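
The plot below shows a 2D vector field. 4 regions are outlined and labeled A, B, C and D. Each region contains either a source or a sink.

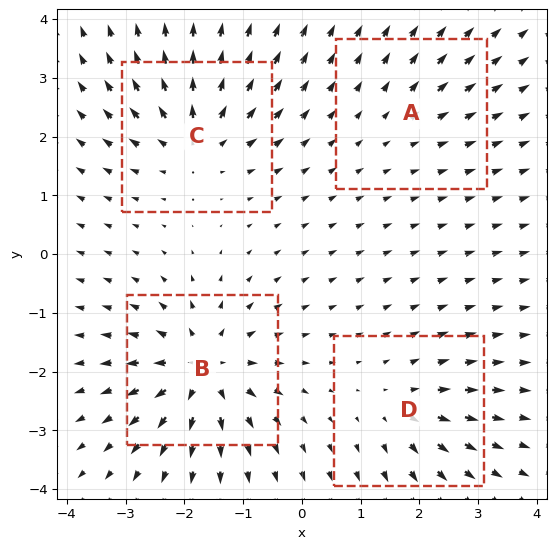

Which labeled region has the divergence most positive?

B

Divergence at each region's feature centre — A: about +2, B: about +8, C: about +6, D: about +4. Region B is most positive.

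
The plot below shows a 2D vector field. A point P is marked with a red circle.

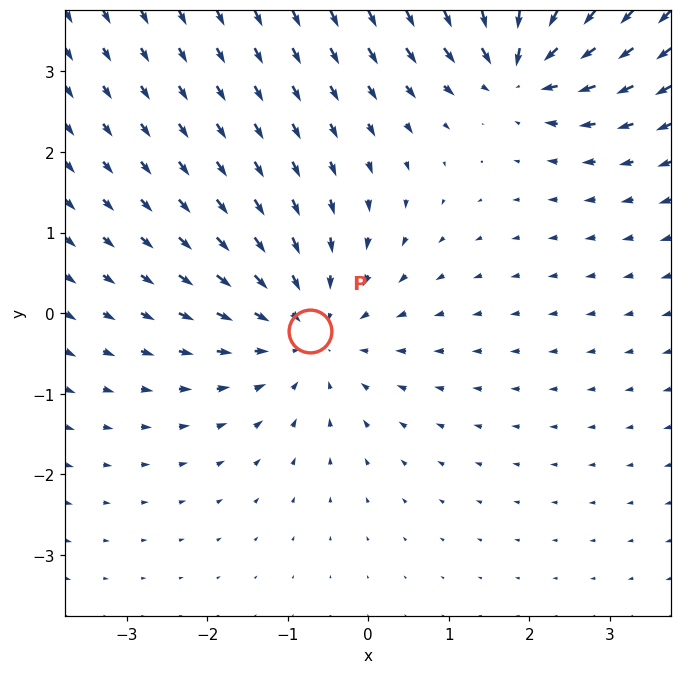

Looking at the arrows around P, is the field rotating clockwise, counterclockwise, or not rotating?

Near P at (-0.7, -0.2) the arrows show no circulation. The curl there is ≈0.

not rotating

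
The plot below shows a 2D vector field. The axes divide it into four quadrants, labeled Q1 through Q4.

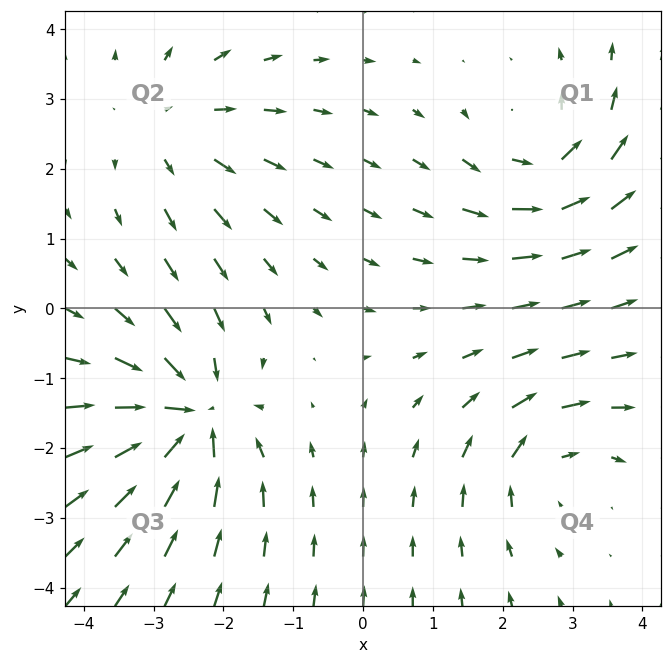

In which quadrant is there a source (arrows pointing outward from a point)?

The source sits at approximately (-2.8, 2.6), which lies in quadrant Q2. The divergence there is about +3, positive as expected for a source.

Q2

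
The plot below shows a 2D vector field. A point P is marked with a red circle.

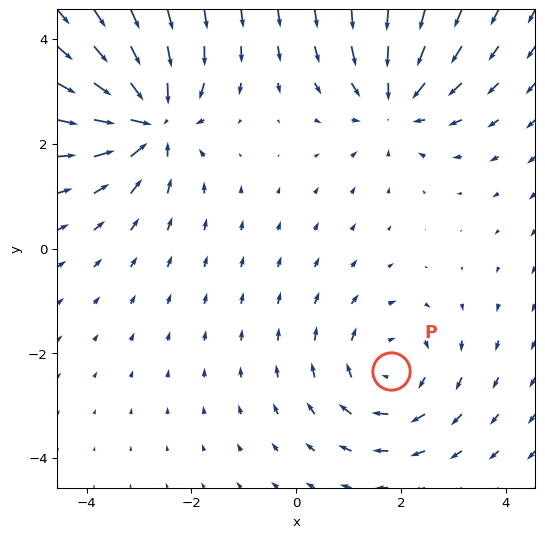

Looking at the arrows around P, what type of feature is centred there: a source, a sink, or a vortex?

vortex

At P (1.8, -2.3) the arrows circulate clockwise. Divergence ≈0, curl about -3 — near-zero divergence with nonzero curl is a vortex.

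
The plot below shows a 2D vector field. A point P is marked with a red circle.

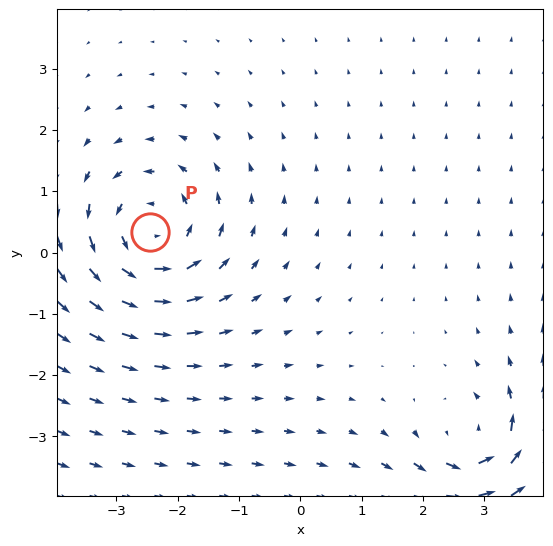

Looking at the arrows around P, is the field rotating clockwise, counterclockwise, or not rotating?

Near P at (-2.5, 0.3) the arrows circulate counterclockwise. The curl (z-component) there is about +5; positive curl means counterclockwise rotation.

counterclockwise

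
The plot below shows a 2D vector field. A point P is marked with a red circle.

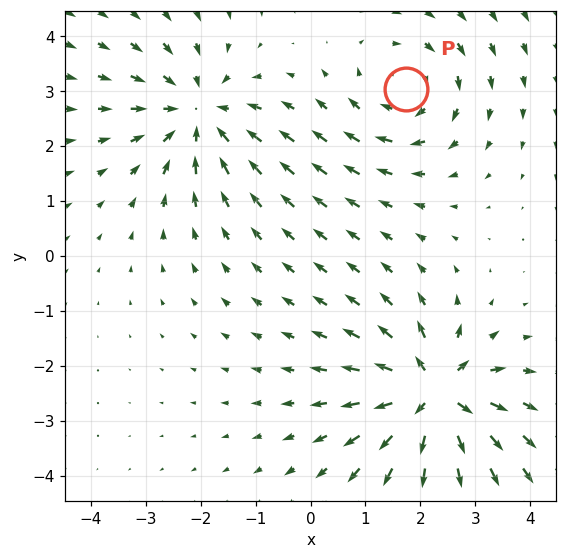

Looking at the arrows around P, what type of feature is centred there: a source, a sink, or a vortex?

vortex

At P (1.7, 3.0) the arrows circulate clockwise. Divergence ≈0, curl about -3 — near-zero divergence with nonzero curl is a vortex.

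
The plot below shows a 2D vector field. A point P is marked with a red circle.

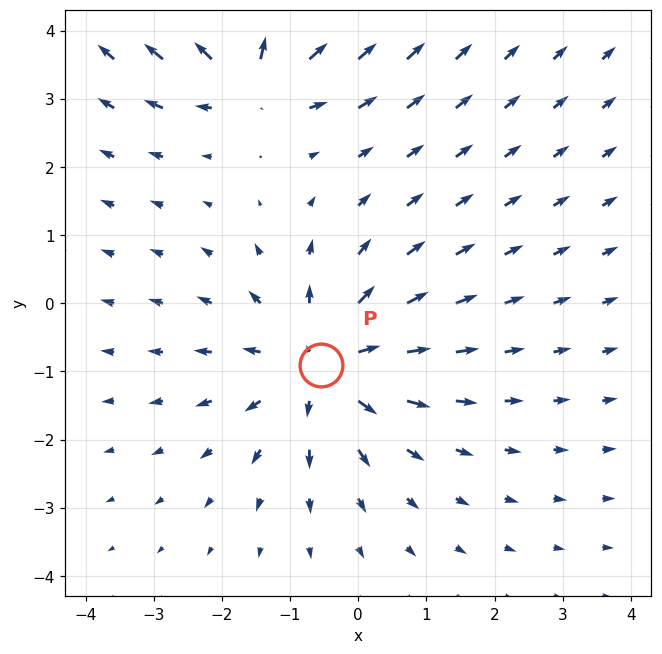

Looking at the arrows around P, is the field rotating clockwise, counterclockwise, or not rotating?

Near P at (-0.5, -0.9) the arrows show no circulation. The curl there is ≈0.

not rotating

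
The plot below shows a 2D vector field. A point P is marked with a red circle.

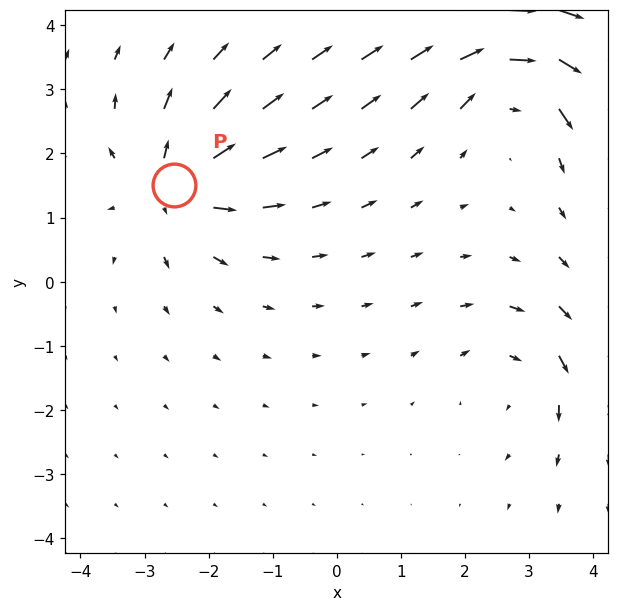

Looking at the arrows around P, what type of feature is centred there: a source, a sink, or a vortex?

At P (-2.5, 1.5) the arrows spread outward. Divergence about +5, curl ≈0 — positive divergence with near-zero curl is a source.

source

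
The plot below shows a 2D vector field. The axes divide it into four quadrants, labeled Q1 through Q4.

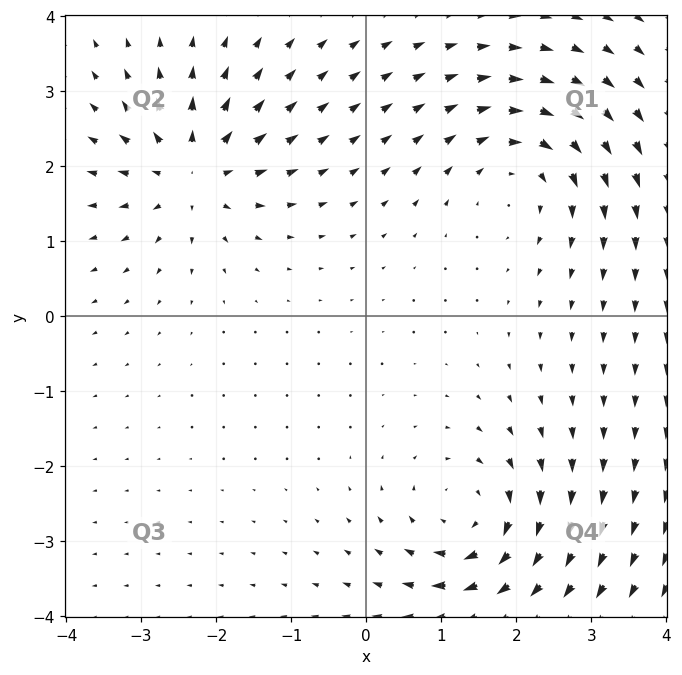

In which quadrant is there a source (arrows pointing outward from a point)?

The source sits at approximately (-2.3, 1.9), which lies in quadrant Q2. The divergence there is about +5, positive as expected for a source.

Q2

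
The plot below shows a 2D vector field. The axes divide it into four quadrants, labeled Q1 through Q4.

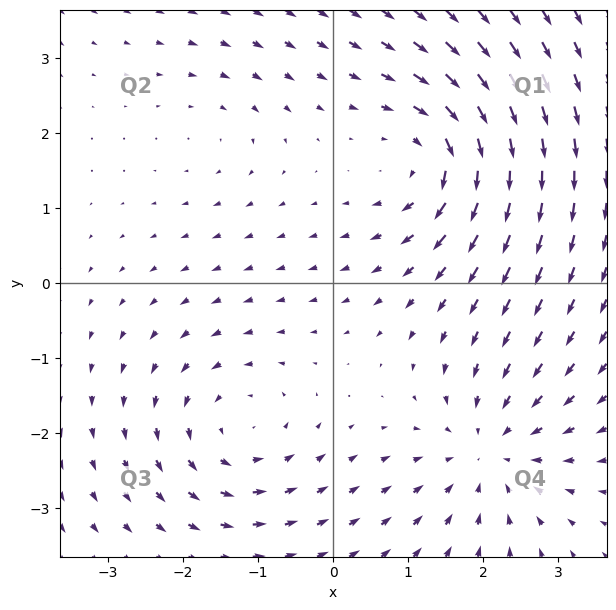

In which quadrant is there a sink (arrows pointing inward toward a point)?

Q4

The sink sits at approximately (2.1, -2.2), which lies in quadrant Q4. The divergence there is about -4, negative as expected for a sink.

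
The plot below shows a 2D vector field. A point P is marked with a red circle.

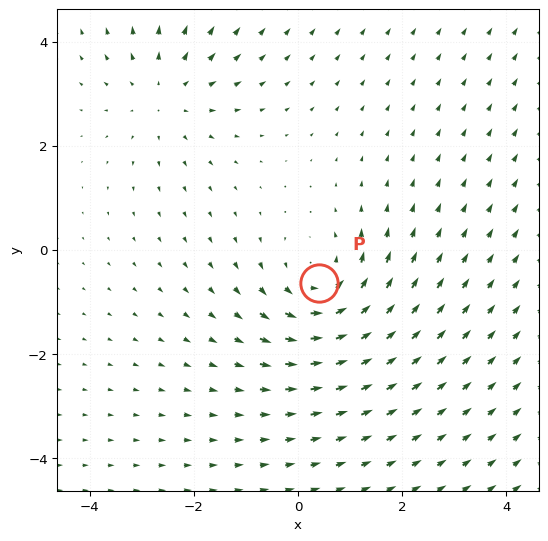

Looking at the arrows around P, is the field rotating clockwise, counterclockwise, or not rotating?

Near P at (0.4, -0.6) the arrows circulate counterclockwise. The curl (z-component) there is about +4; positive curl means counterclockwise rotation.

counterclockwise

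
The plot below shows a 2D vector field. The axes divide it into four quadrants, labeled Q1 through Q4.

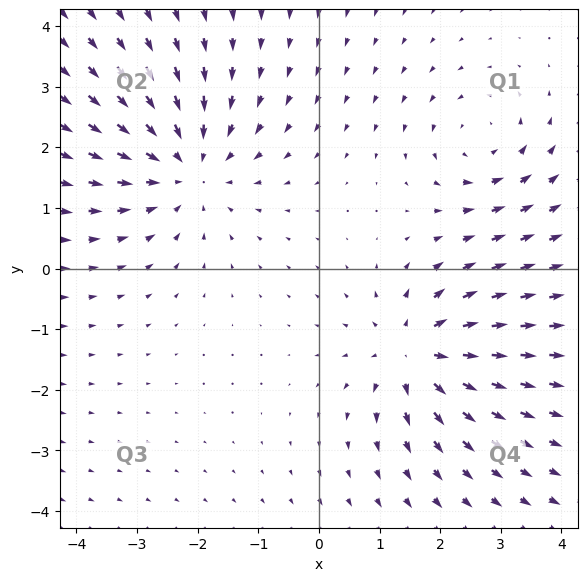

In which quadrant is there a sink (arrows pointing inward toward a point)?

The sink sits at approximately (-2.2, 1.7), which lies in quadrant Q2. The divergence there is about -4, negative as expected for a sink.

Q2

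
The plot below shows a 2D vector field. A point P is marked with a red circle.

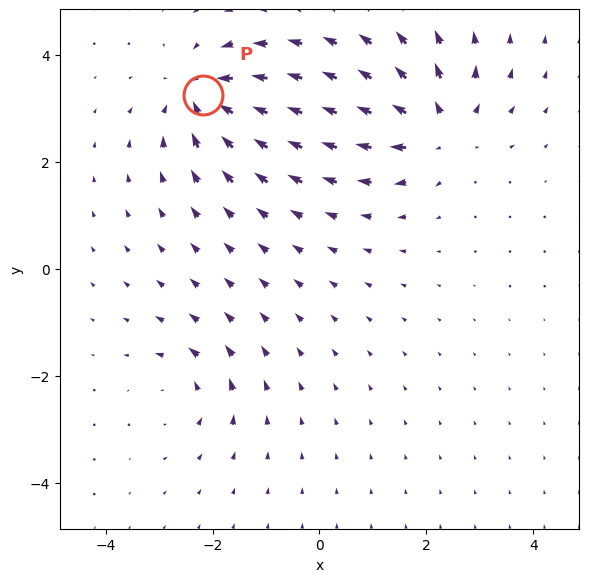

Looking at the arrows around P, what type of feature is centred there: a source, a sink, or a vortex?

At P (-2.2, 3.3) the arrows converge inward. Divergence about -6, curl ≈0 — negative divergence with near-zero curl is a sink.

sink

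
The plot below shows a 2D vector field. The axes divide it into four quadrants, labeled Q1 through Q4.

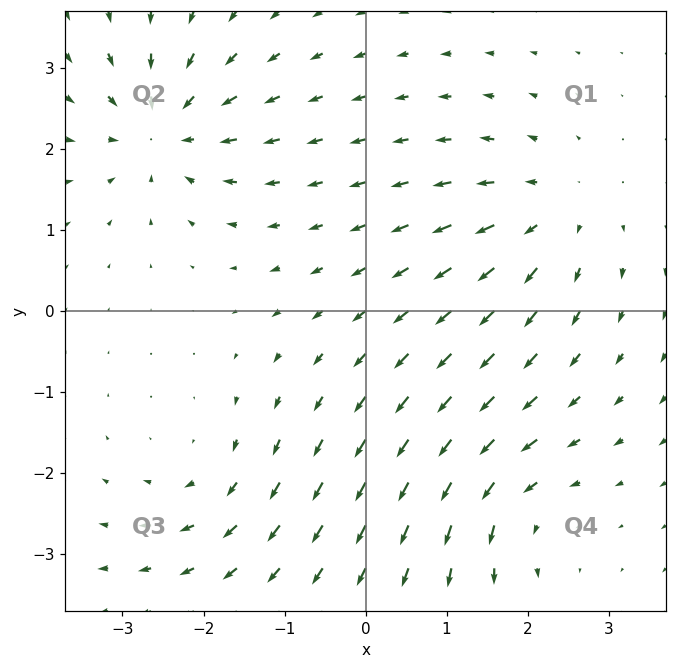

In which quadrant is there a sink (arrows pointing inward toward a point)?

The sink sits at approximately (-2.5, 2.2), which lies in quadrant Q2. The divergence there is about -6, negative as expected for a sink.

Q2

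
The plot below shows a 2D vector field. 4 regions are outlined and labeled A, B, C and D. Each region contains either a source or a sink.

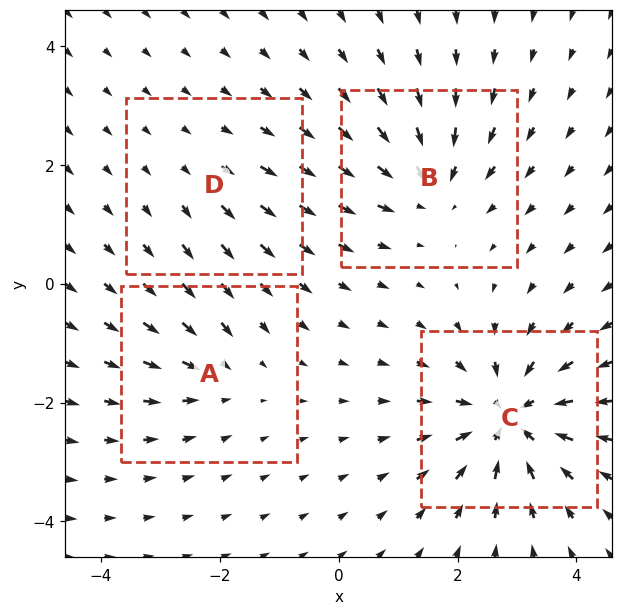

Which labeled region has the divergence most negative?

Divergence at each region's feature centre — A: about -3, B: about -5, C: about -8, D: about +2. Region C is most negative.

C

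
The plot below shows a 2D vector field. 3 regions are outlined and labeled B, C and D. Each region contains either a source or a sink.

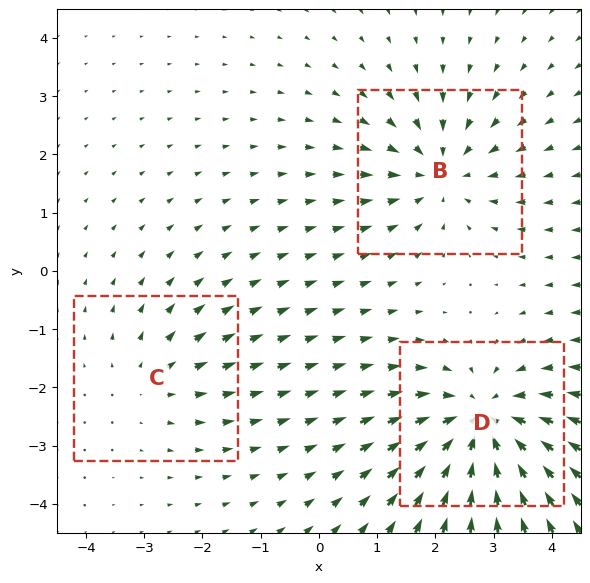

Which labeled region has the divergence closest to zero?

C

Divergence at each region's feature centre — B: about -3, C: about +2, D: about -4. Region C is closest to zero.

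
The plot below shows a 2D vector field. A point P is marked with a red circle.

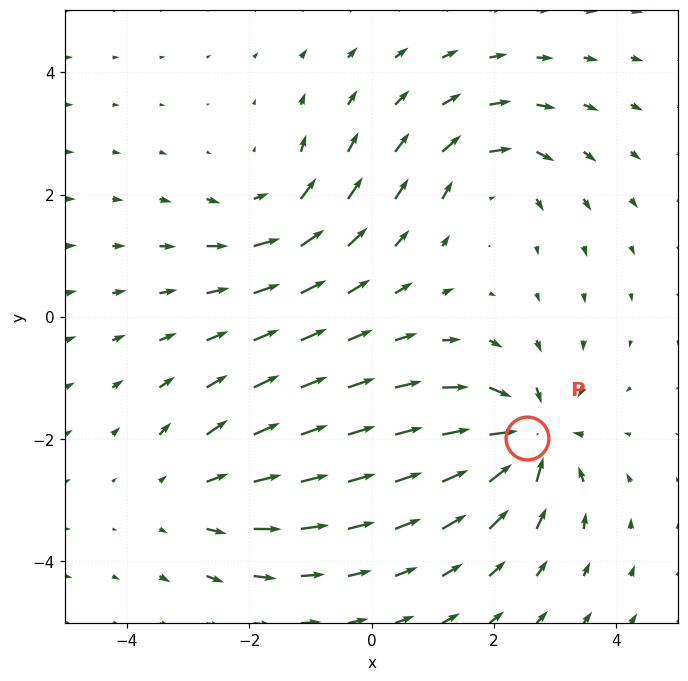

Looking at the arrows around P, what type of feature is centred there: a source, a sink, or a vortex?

At P (2.5, -2.0) the arrows converge inward. Divergence about -6, curl ≈0 — negative divergence with near-zero curl is a sink.

sink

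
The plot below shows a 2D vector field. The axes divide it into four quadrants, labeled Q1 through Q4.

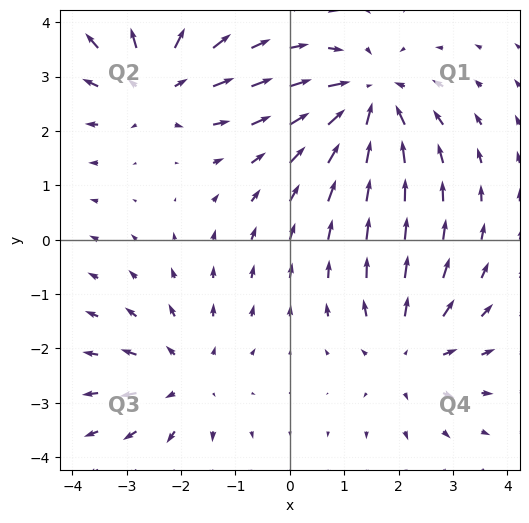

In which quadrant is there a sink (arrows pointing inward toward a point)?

The sink sits at approximately (1.4, 2.6), which lies in quadrant Q1. The divergence there is about -4, negative as expected for a sink.

Q1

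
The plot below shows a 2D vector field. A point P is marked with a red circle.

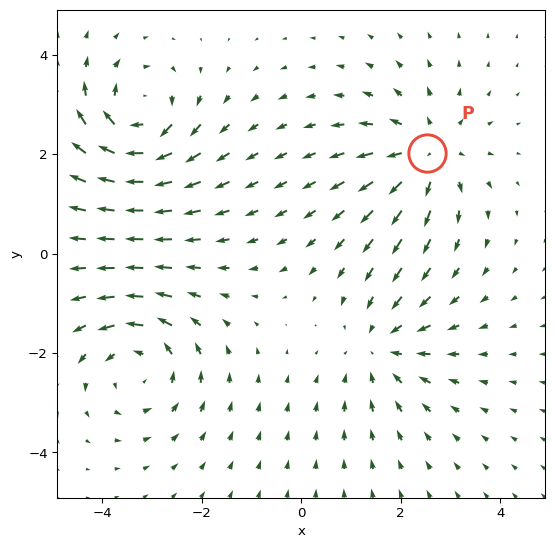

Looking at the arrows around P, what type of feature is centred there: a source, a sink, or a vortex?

source

At P (2.5, 2.0) the arrows spread outward. Divergence about +5, curl ≈0 — positive divergence with near-zero curl is a source.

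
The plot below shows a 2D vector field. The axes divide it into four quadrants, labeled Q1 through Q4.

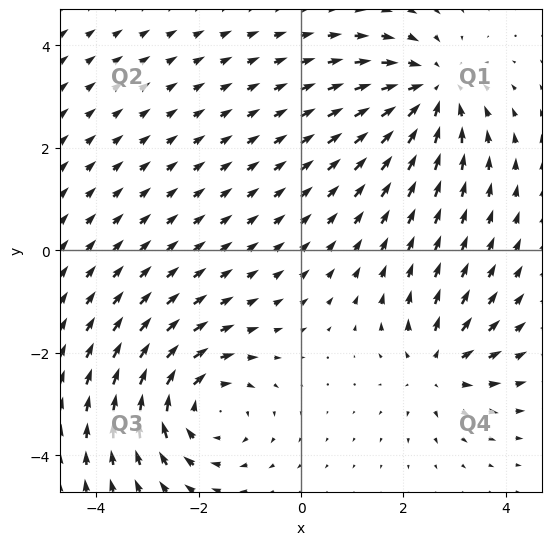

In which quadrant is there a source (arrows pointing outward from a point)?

Q4

The source sits at approximately (2.7, -2.3), which lies in quadrant Q4. The divergence there is about +4, positive as expected for a source.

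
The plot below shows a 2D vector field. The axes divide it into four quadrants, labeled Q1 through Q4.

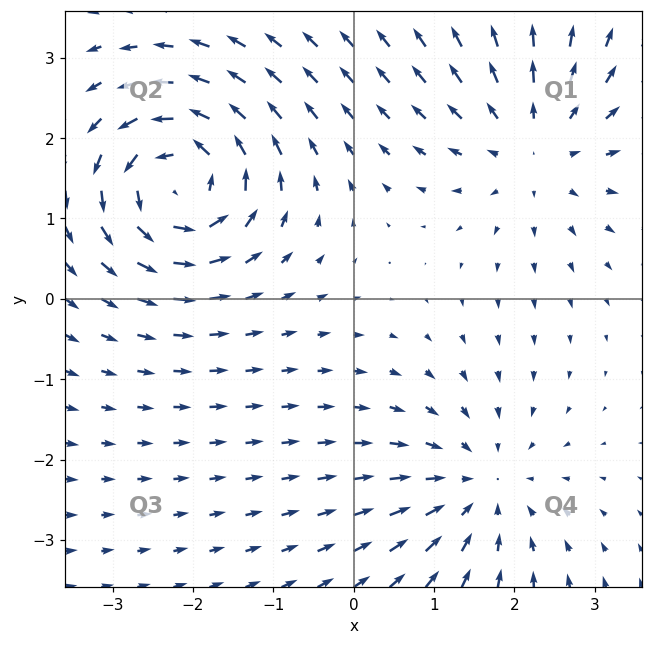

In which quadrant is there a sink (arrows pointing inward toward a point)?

The sink sits at approximately (1.6, -2.3), which lies in quadrant Q4. The divergence there is about -3, negative as expected for a sink.

Q4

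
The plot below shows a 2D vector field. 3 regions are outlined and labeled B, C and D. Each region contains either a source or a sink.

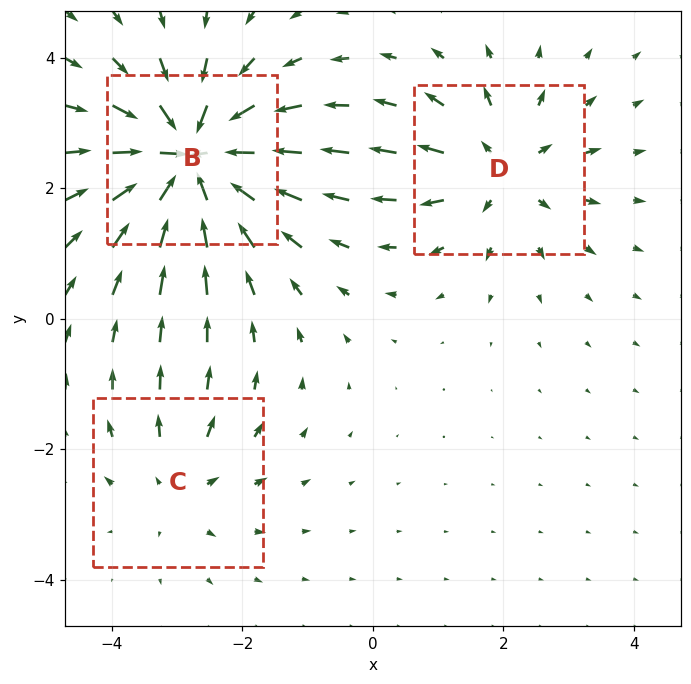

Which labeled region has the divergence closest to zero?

C

Divergence at each region's feature centre — B: about -6, C: about +2, D: about +3. Region C is closest to zero.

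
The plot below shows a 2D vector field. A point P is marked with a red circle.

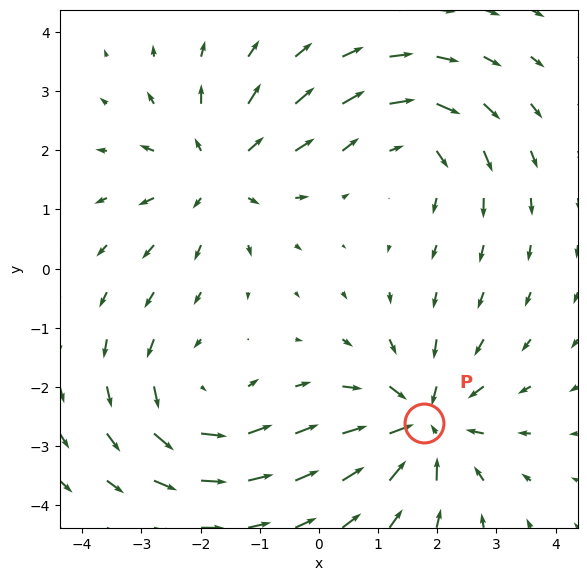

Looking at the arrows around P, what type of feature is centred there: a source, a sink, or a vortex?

At P (1.8, -2.6) the arrows converge inward. Divergence about -5, curl ≈0 — negative divergence with near-zero curl is a sink.

sink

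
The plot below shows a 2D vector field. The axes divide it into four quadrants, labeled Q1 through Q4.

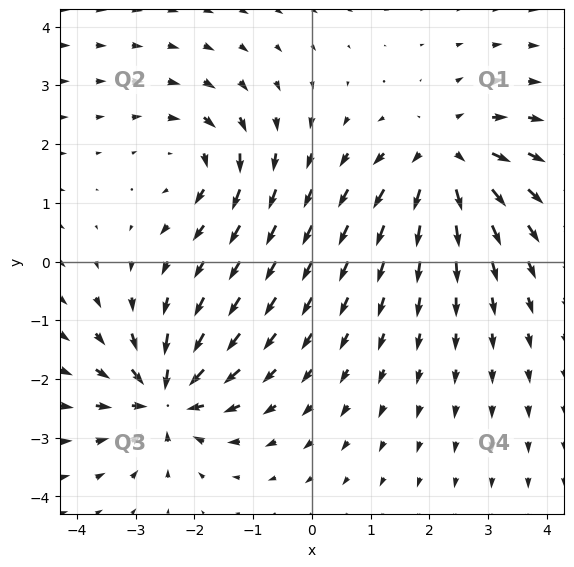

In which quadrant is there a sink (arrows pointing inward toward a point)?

The sink sits at approximately (-2.5, -2.3), which lies in quadrant Q3. The divergence there is about -7, negative as expected for a sink.

Q3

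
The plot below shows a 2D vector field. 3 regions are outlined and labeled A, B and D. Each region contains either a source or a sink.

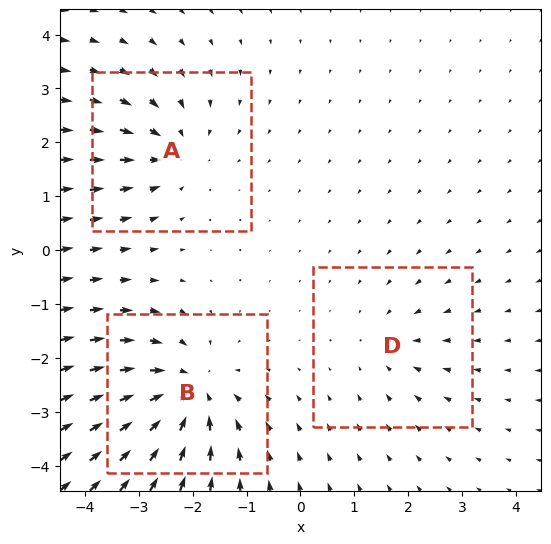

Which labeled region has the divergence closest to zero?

D

Divergence at each region's feature centre — A: about -3, B: about -5, D: about -2. Region D is closest to zero.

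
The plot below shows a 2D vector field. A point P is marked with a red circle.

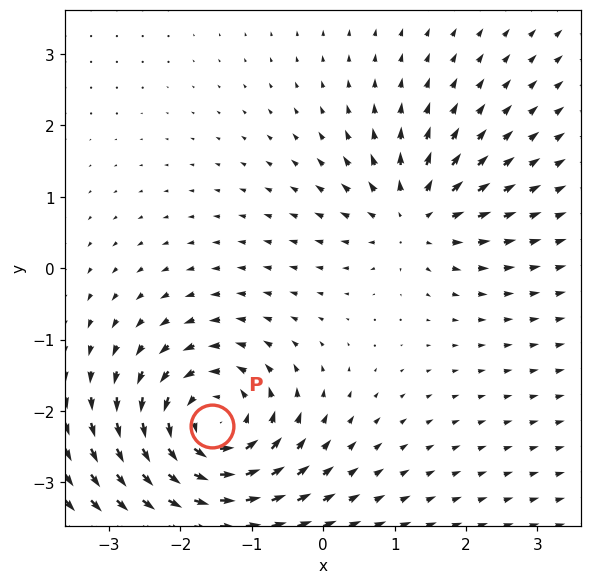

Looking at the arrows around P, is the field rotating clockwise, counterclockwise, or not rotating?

counterclockwise

Near P at (-1.6, -2.2) the arrows circulate counterclockwise. The curl (z-component) there is about +6; positive curl means counterclockwise rotation.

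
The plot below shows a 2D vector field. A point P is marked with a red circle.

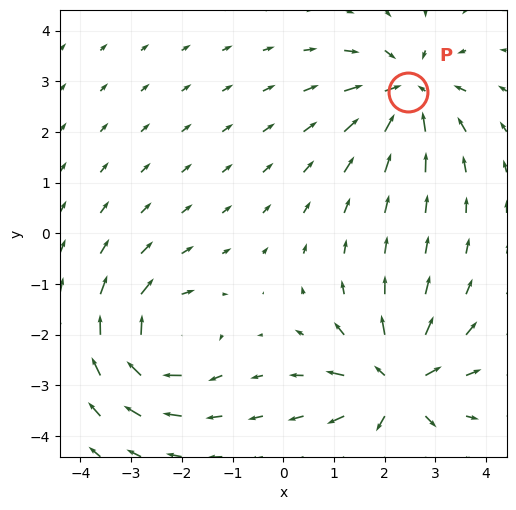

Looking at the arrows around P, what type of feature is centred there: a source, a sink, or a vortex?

At P (2.5, 2.8) the arrows converge inward. Divergence about -5, curl ≈0 — negative divergence with near-zero curl is a sink.

sink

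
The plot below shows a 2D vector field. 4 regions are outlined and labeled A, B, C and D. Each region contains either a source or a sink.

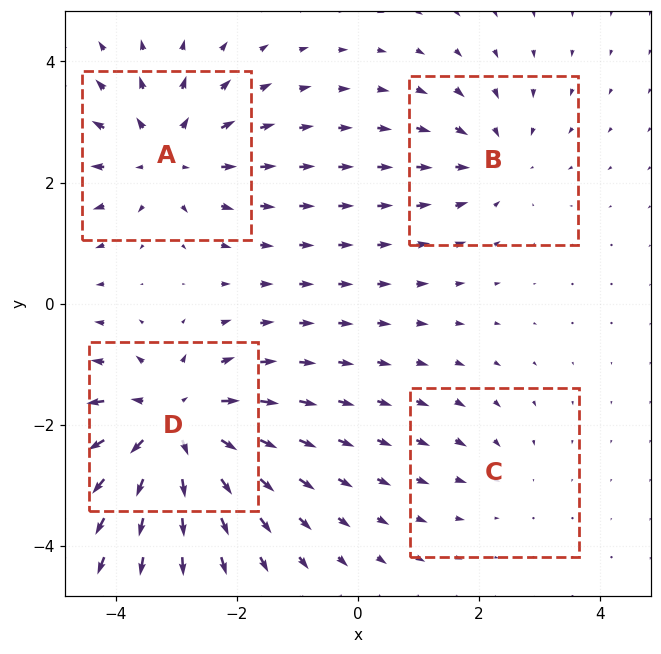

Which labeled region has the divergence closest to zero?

Divergence at each region's feature centre — A: about +4, B: about -3, C: about -2, D: about +6. Region C is closest to zero.

C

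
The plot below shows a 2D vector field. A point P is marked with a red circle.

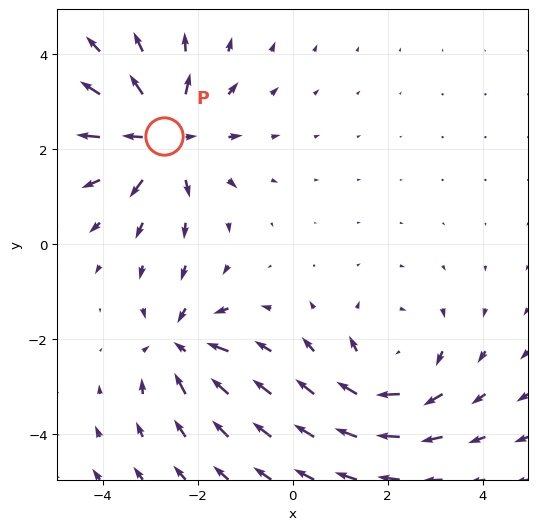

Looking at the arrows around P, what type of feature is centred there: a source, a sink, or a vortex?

At P (-2.7, 2.3) the arrows spread outward. Divergence about +5, curl ≈0 — positive divergence with near-zero curl is a source.

source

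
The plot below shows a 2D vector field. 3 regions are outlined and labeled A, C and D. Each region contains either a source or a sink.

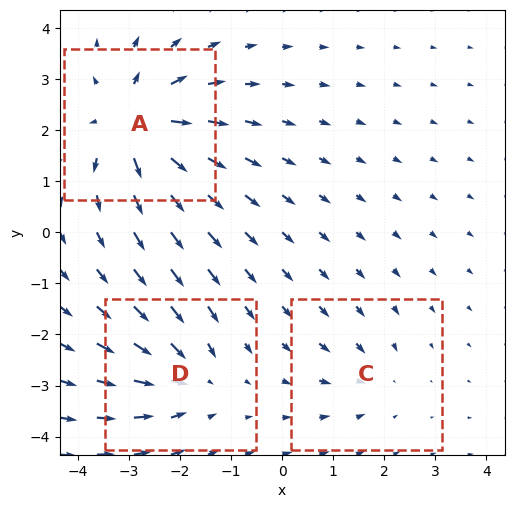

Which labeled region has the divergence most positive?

A

Divergence at each region's feature centre — A: about +6, C: about -2, D: about -4. Region A is most positive.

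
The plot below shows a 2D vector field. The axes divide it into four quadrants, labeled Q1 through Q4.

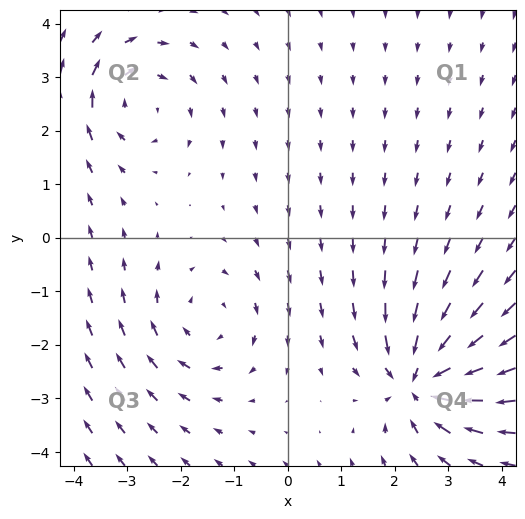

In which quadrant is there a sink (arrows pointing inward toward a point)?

The sink sits at approximately (2.5, -2.7), which lies in quadrant Q4. The divergence there is about -5, negative as expected for a sink.

Q4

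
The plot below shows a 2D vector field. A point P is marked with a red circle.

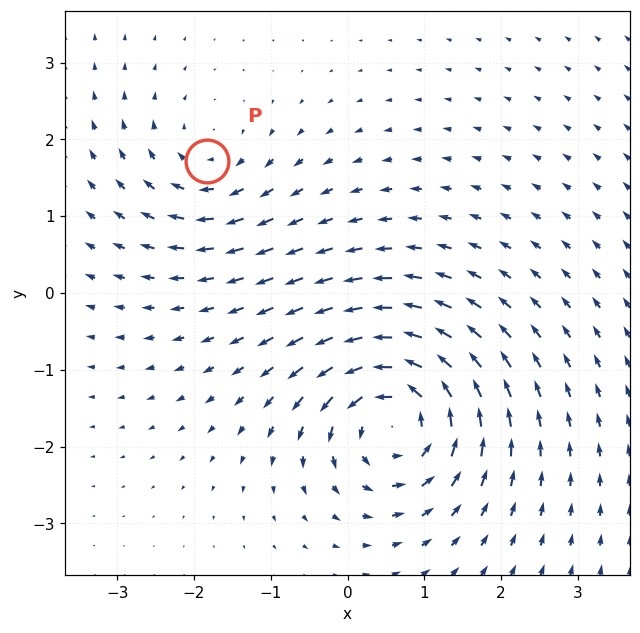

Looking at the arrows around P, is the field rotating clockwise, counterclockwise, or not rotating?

clockwise

Near P at (-1.8, 1.7) the arrows circulate clockwise. The curl (z-component) there is about -3; negative curl means clockwise rotation.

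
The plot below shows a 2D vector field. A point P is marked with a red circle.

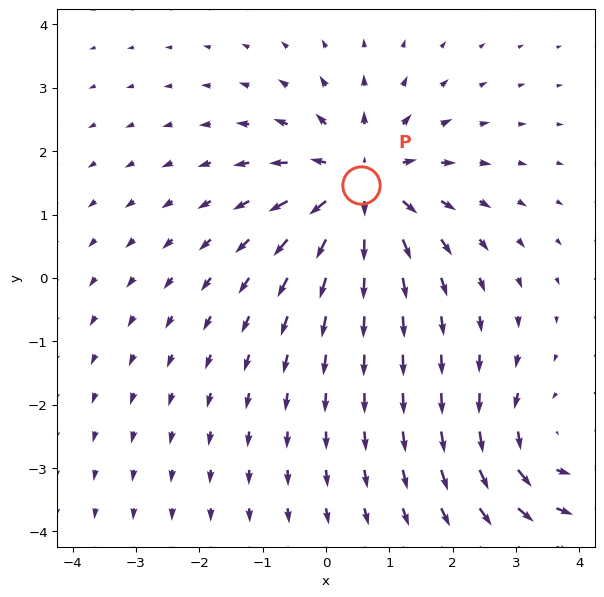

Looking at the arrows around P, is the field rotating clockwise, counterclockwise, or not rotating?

Near P at (0.5, 1.5) the arrows show no circulation. The curl there is ≈0.

not rotating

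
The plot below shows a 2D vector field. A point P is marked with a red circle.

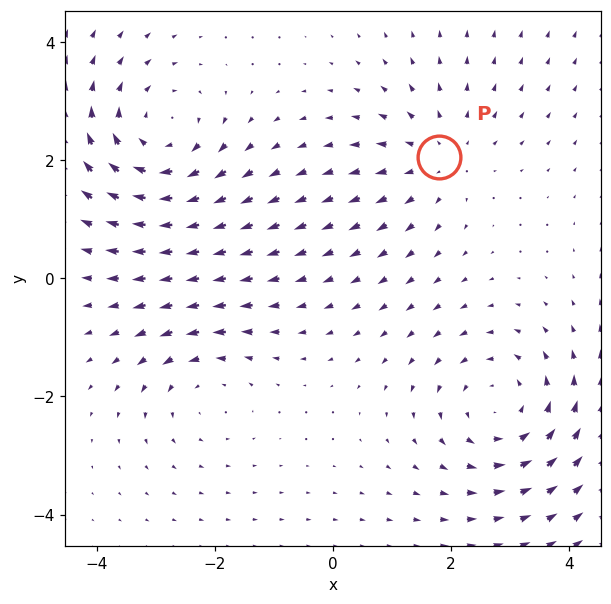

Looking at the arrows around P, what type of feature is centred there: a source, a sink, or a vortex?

At P (1.8, 2.0) the arrows spread outward. Divergence about +3, curl ≈0 — positive divergence with near-zero curl is a source.

source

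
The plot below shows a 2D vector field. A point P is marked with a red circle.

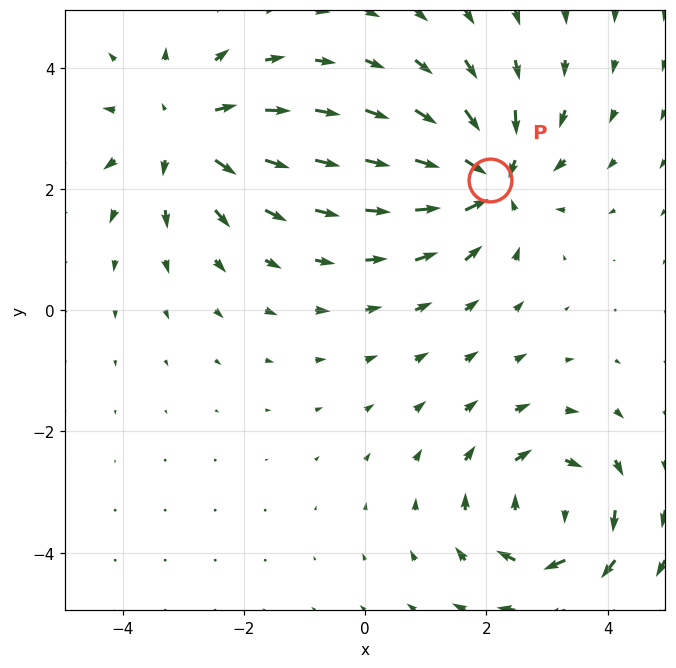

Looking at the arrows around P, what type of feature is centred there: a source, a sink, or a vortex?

sink

At P (2.1, 2.1) the arrows converge inward. Divergence about -5, curl ≈0 — negative divergence with near-zero curl is a sink.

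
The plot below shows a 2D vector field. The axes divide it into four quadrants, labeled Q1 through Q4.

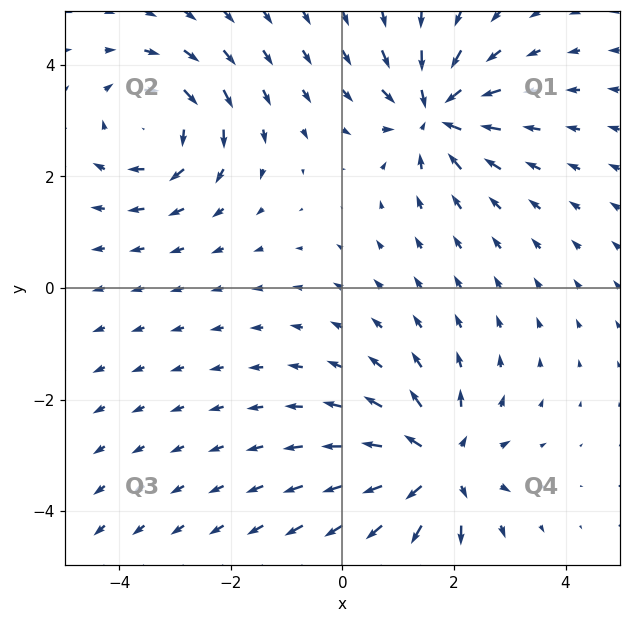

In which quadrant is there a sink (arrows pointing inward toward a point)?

The sink sits at approximately (1.7, 3.1), which lies in quadrant Q1. The divergence there is about -5, negative as expected for a sink.

Q1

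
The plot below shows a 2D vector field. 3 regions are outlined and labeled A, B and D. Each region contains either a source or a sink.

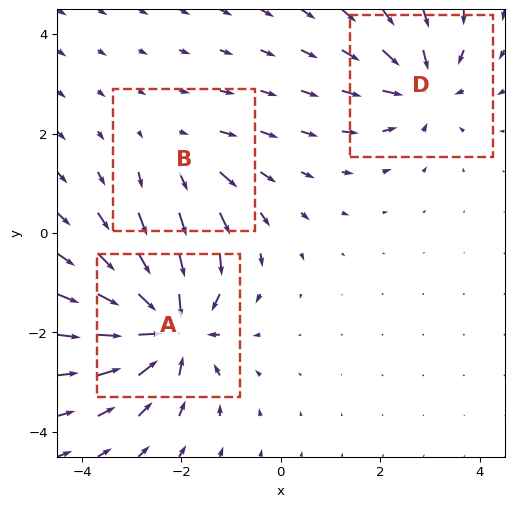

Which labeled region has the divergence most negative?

Divergence at each region's feature centre — A: about -5, B: about +2, D: about -3. Region A is most negative.

A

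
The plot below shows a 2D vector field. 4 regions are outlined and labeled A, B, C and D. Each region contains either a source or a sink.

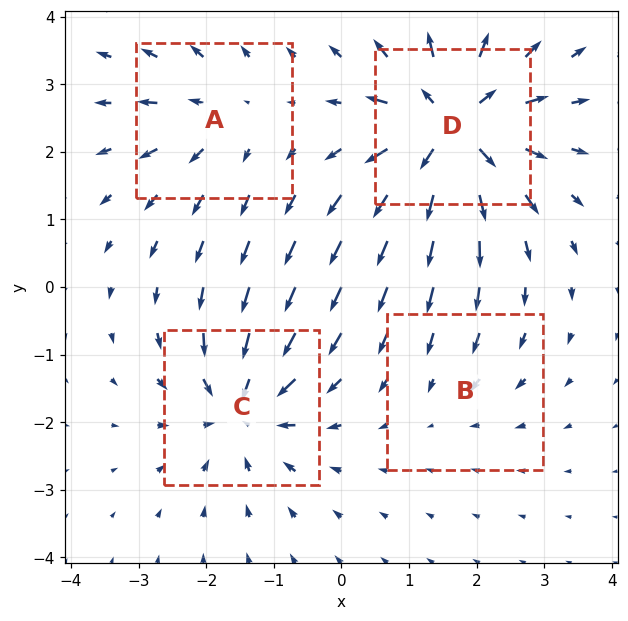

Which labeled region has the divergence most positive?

D

Divergence at each region's feature centre — A: about +4, B: about -2, C: about -6, D: about +8. Region D is most positive.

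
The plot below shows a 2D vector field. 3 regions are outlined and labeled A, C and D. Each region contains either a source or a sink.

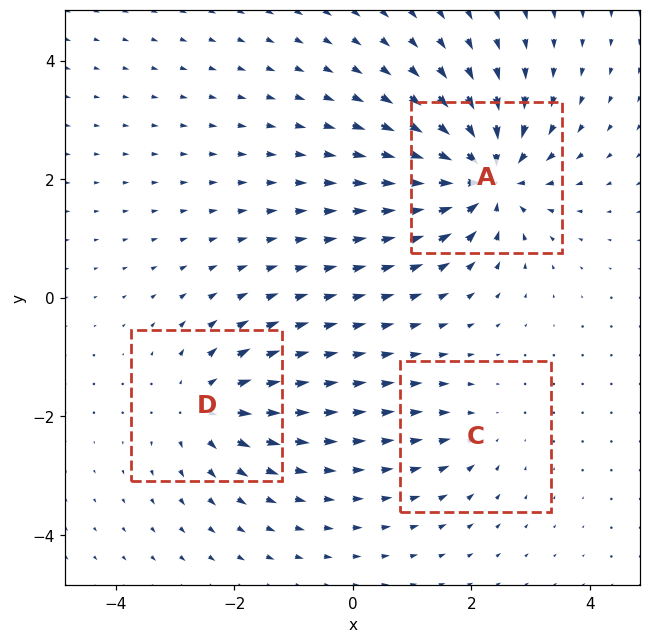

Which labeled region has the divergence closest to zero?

Divergence at each region's feature centre — A: about -7, C: about -2, D: about +4. Region C is closest to zero.

C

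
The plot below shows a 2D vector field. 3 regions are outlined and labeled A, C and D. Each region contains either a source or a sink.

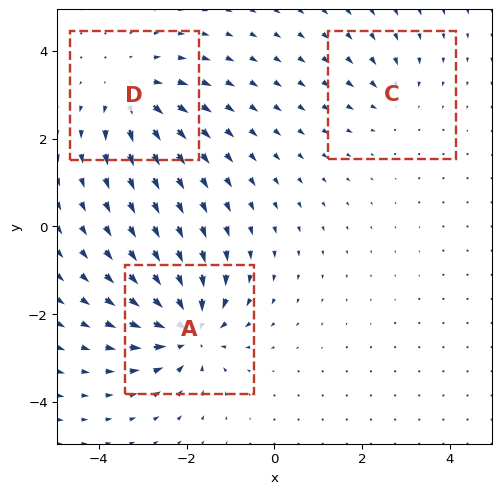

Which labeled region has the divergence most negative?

A

Divergence at each region's feature centre — A: about -5, C: about -2, D: about +4. Region A is most negative.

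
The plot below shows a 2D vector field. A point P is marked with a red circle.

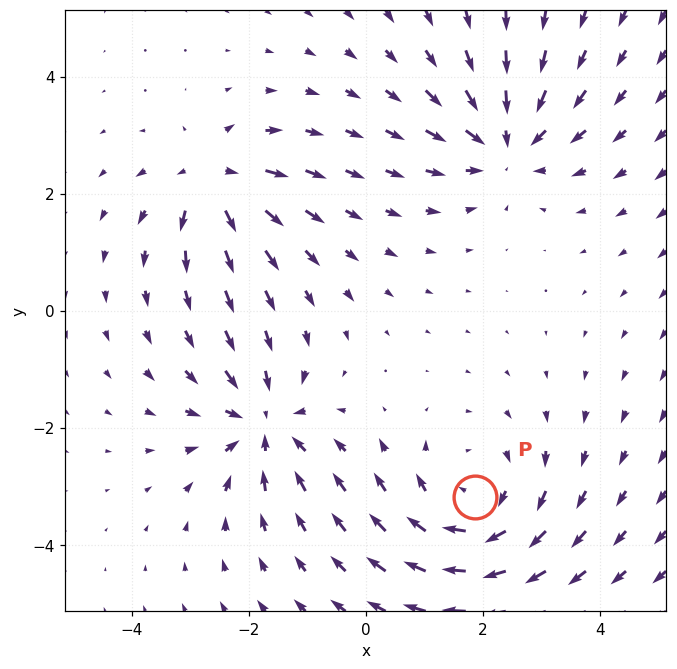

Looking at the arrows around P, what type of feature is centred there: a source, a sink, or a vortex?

At P (1.9, -3.2) the arrows circulate clockwise. Divergence ≈0, curl about -4 — near-zero divergence with nonzero curl is a vortex.

vortex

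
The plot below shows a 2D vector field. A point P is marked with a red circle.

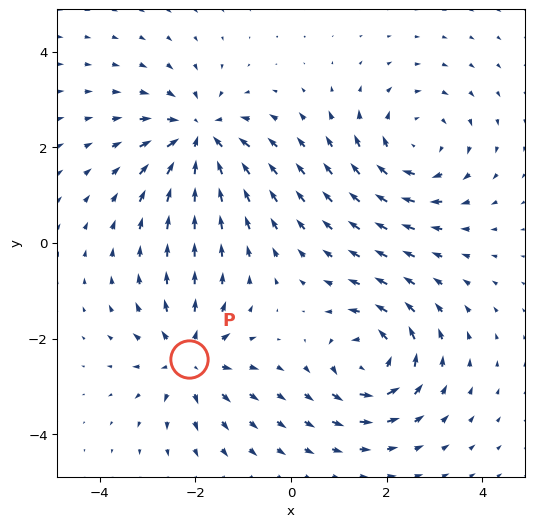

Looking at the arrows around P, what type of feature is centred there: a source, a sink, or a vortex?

source

At P (-2.1, -2.4) the arrows spread outward. Divergence about +4, curl ≈0 — positive divergence with near-zero curl is a source.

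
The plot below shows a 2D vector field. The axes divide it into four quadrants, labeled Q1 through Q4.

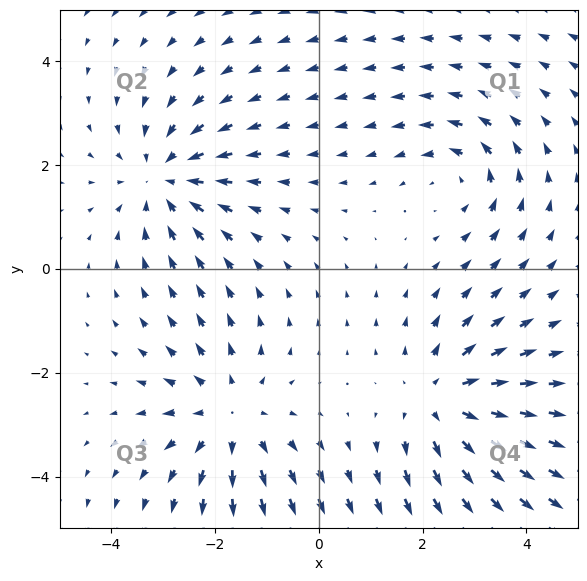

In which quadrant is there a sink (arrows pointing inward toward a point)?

Q2

The sink sits at approximately (-3.0, 1.7), which lies in quadrant Q2. The divergence there is about -3, negative as expected for a sink.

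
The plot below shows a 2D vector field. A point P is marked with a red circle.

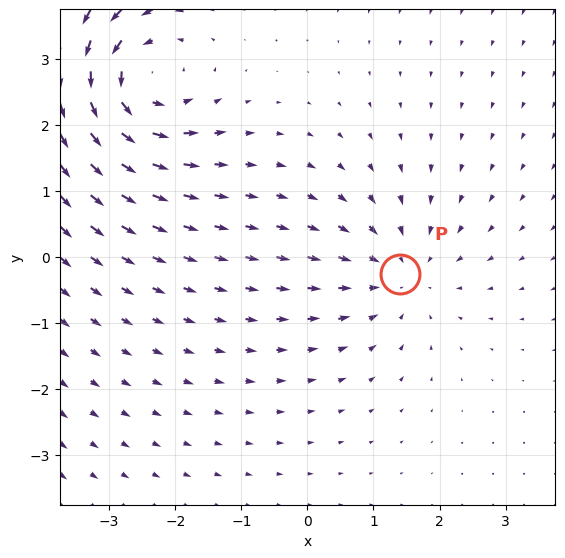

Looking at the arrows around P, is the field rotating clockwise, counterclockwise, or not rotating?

not rotating

Near P at (1.4, -0.3) the arrows show no circulation. The curl there is ≈0.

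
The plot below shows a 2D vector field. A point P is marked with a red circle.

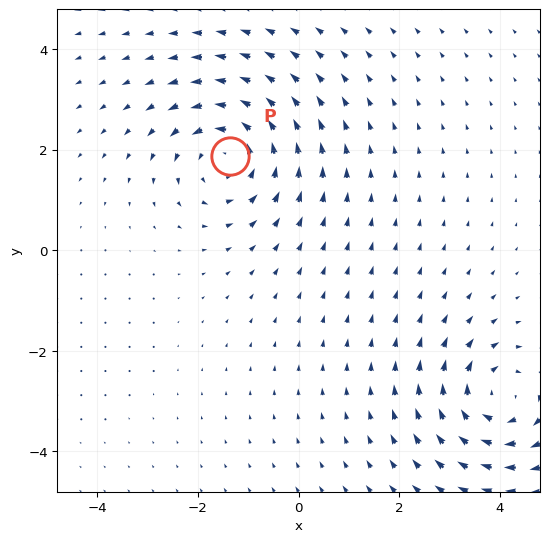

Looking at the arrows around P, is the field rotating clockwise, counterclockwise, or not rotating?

counterclockwise

Near P at (-1.4, 1.9) the arrows circulate counterclockwise. The curl (z-component) there is about +4; positive curl means counterclockwise rotation.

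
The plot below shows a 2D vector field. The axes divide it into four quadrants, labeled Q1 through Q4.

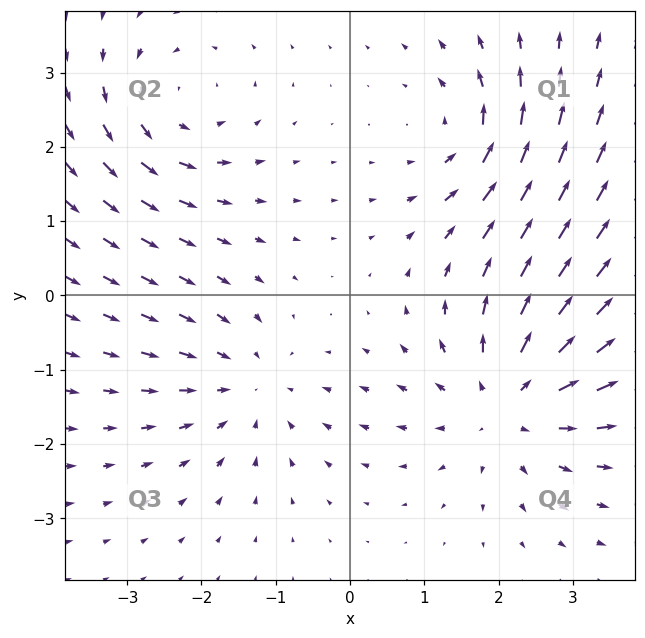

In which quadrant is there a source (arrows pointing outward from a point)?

Q4

The source sits at approximately (2.1, -1.4), which lies in quadrant Q4. The divergence there is about +4, positive as expected for a source.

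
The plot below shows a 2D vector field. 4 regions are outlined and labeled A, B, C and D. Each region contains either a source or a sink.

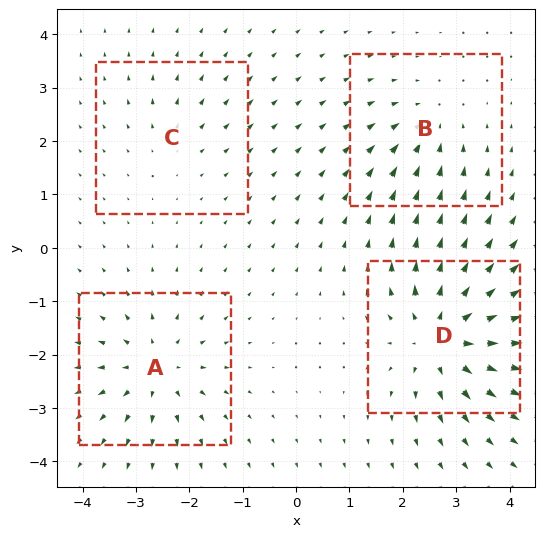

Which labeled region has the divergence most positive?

D

Divergence at each region's feature centre — A: about +5, B: about -4, C: about +2, D: about +7. Region D is most positive.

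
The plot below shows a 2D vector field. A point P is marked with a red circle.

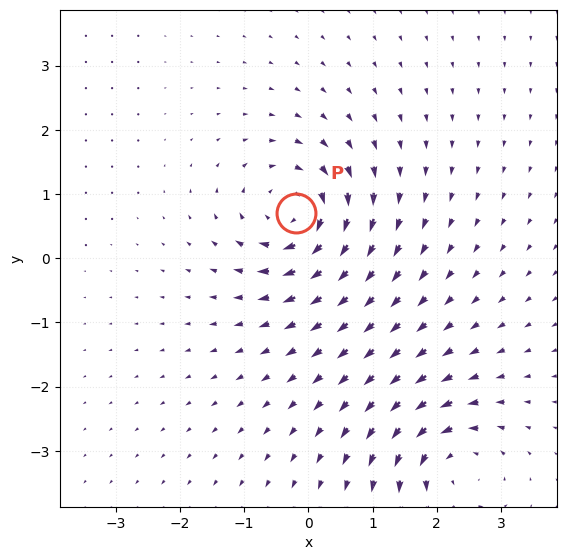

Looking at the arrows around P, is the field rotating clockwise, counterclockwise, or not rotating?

Near P at (-0.2, 0.7) the arrows circulate clockwise. The curl (z-component) there is about -6; negative curl means clockwise rotation.

clockwise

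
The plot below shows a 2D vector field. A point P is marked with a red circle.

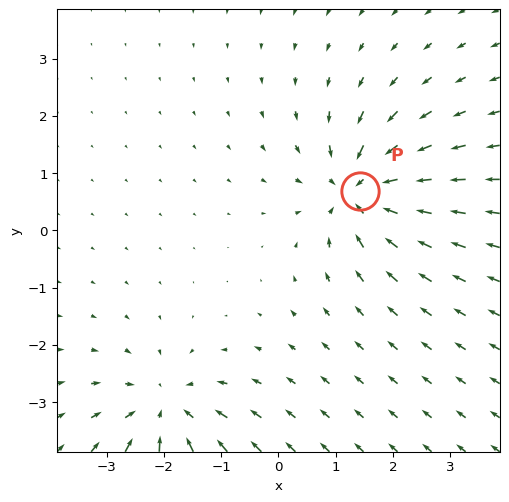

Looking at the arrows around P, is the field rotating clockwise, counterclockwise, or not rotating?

not rotating

Near P at (1.4, 0.7) the arrows show no circulation. The curl there is ≈0.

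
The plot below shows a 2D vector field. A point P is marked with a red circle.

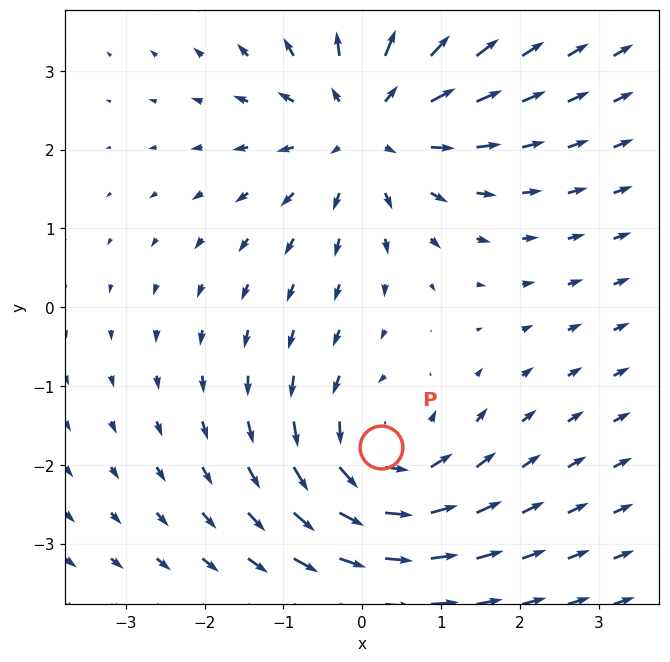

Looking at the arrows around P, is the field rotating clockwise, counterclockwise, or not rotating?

Near P at (0.2, -1.8) the arrows circulate counterclockwise. The curl (z-component) there is about +3; positive curl means counterclockwise rotation.

counterclockwise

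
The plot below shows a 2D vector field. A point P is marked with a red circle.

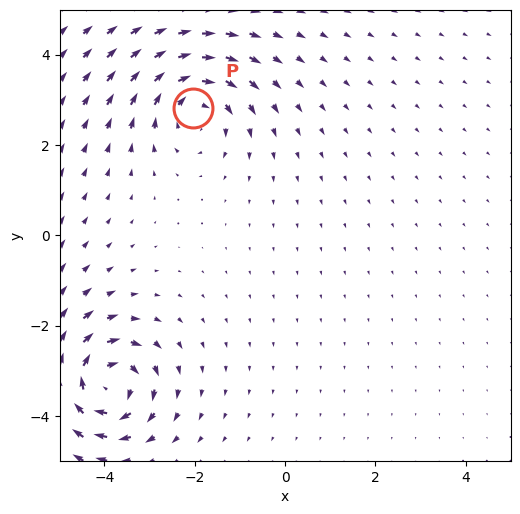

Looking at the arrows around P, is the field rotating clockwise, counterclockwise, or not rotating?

Near P at (-2.0, 2.8) the arrows circulate clockwise. The curl (z-component) there is about -4; negative curl means clockwise rotation.

clockwise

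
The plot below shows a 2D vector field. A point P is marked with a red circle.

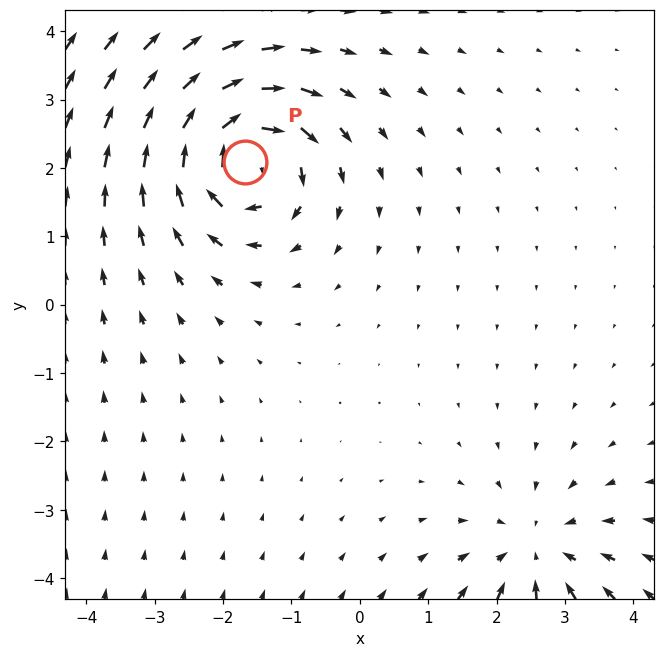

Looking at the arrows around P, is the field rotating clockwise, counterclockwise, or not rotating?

Near P at (-1.7, 2.1) the arrows circulate clockwise. The curl (z-component) there is about -7; negative curl means clockwise rotation.

clockwise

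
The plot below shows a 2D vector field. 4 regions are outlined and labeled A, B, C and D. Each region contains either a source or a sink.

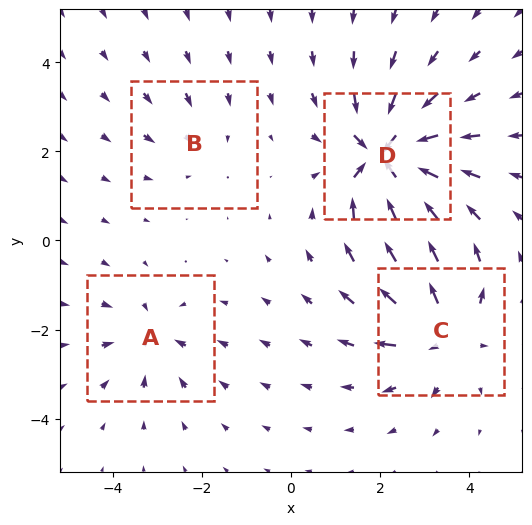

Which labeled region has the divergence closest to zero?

Divergence at each region's feature centre — A: about -4, B: about -2, C: about +6, D: about -8. Region B is closest to zero.

B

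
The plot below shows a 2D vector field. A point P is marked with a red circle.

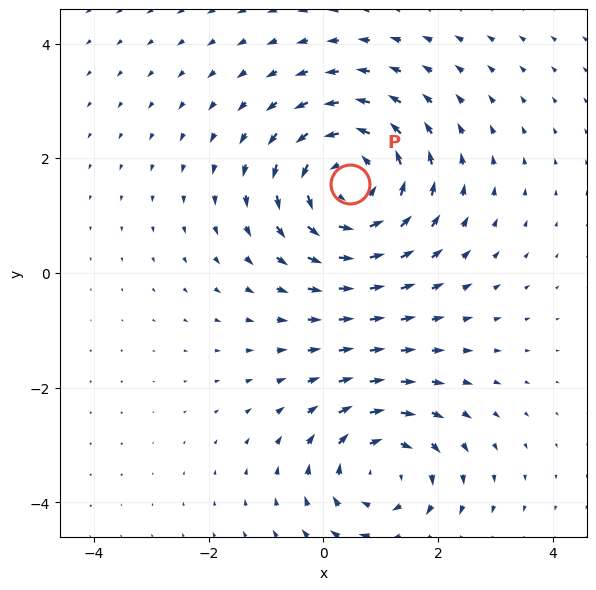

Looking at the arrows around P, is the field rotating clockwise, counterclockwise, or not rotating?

Near P at (0.5, 1.6) the arrows circulate counterclockwise. The curl (z-component) there is about +4; positive curl means counterclockwise rotation.

counterclockwise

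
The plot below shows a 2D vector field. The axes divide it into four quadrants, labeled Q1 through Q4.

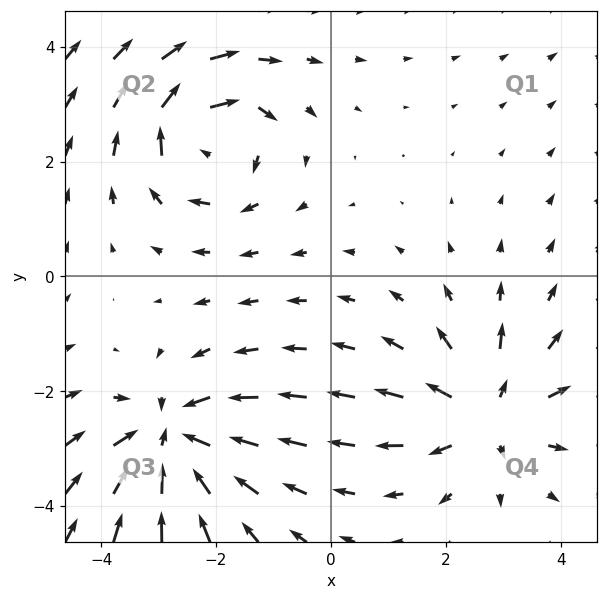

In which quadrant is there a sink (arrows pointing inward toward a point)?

The sink sits at approximately (-2.8, -2.8), which lies in quadrant Q3. The divergence there is about -4, negative as expected for a sink.

Q3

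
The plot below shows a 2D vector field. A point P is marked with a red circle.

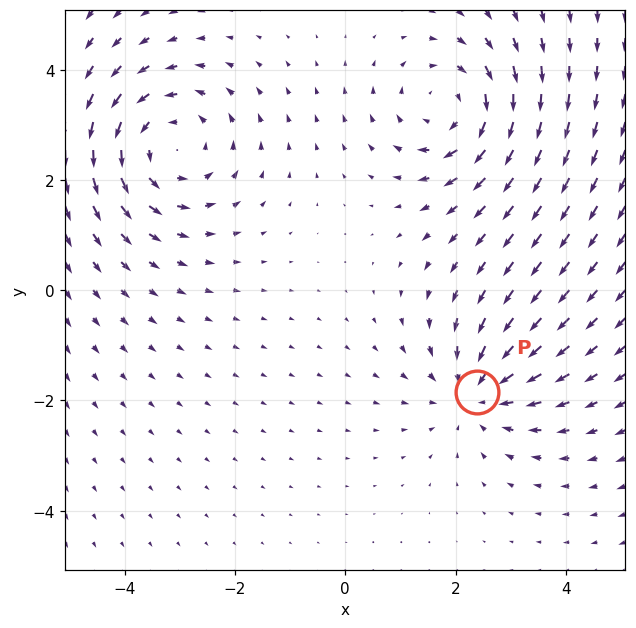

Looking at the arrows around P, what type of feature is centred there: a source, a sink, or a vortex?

sink

At P (2.4, -1.8) the arrows converge inward. Divergence about -3, curl ≈0 — negative divergence with near-zero curl is a sink.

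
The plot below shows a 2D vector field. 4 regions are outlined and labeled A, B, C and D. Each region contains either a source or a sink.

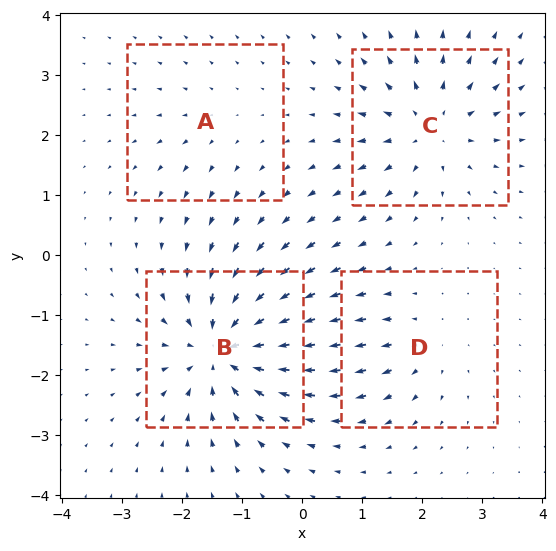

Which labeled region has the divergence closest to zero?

A

Divergence at each region's feature centre — A: about +2, B: about -8, C: about +6, D: about +3. Region A is closest to zero.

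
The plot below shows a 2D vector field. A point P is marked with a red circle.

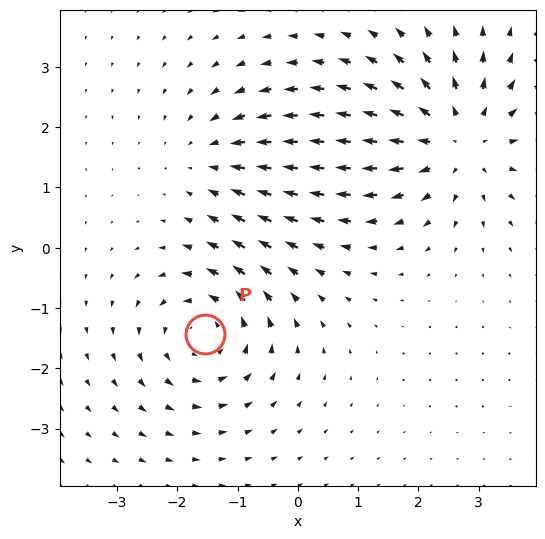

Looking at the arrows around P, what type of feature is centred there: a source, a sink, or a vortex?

vortex

At P (-1.5, -1.4) the arrows circulate counterclockwise. Divergence ≈0, curl about +4 — near-zero divergence with nonzero curl is a vortex.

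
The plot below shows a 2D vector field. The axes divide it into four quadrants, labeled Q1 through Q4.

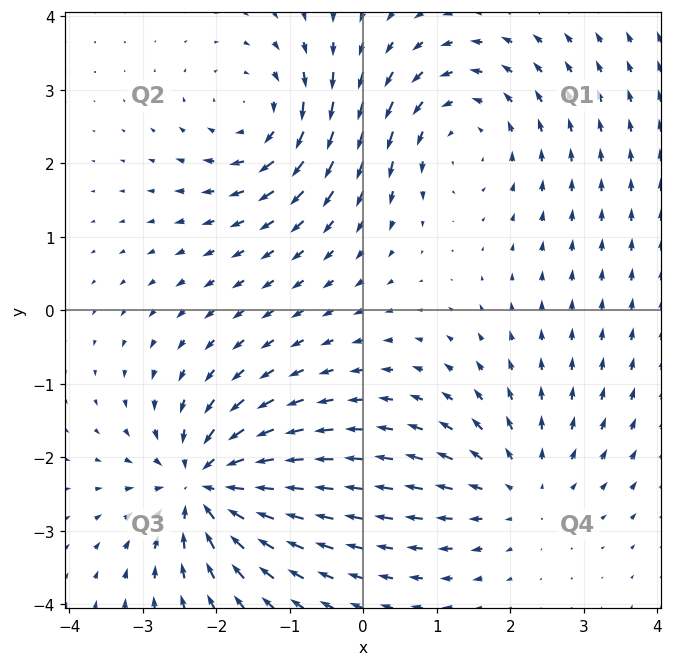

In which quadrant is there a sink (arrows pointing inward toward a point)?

Q3

The sink sits at approximately (-2.2, -2.4), which lies in quadrant Q3. The divergence there is about -6, negative as expected for a sink.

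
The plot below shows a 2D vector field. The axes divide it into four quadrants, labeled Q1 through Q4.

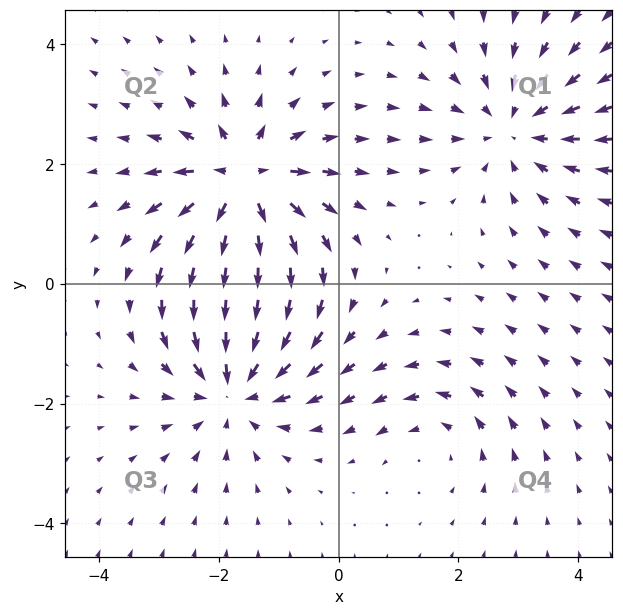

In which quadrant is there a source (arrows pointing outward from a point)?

Q2

The source sits at approximately (-1.6, 1.7), which lies in quadrant Q2. The divergence there is about +6, positive as expected for a source.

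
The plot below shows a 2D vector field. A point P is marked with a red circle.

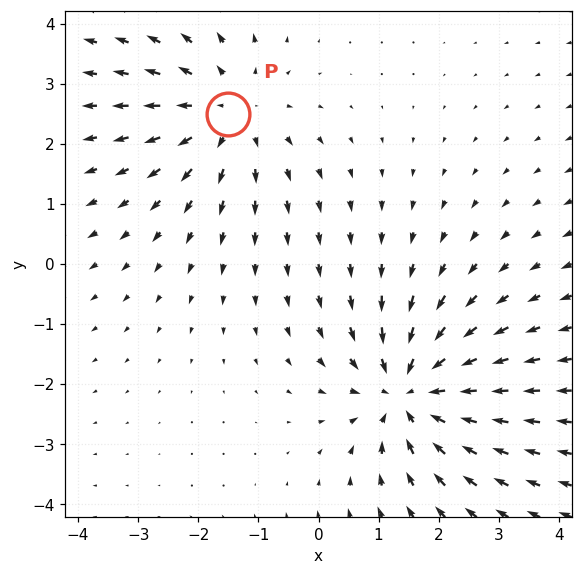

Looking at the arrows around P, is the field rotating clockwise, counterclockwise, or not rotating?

not rotating

Near P at (-1.5, 2.5) the arrows show no circulation. The curl there is ≈0.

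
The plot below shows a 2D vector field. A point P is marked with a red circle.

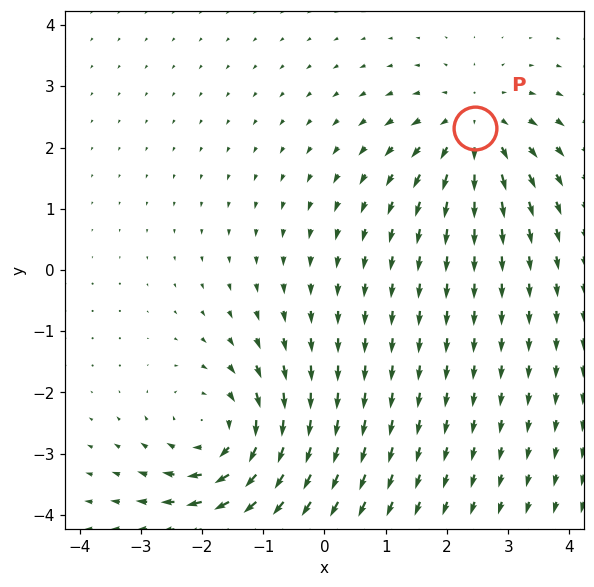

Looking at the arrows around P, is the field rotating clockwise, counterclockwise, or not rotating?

not rotating

Near P at (2.5, 2.3) the arrows show no circulation. The curl there is ≈0.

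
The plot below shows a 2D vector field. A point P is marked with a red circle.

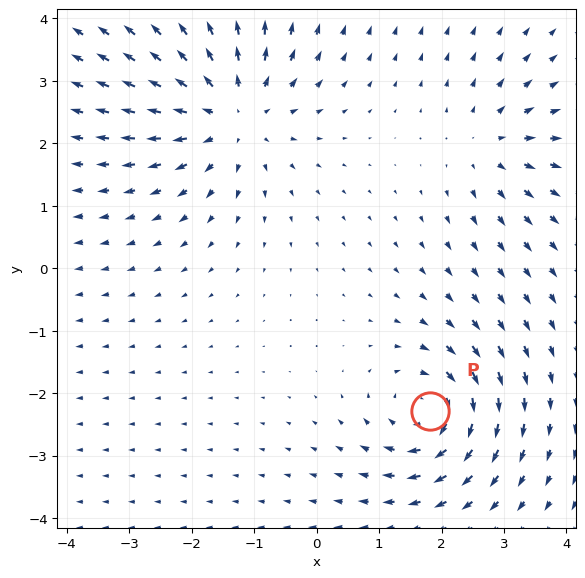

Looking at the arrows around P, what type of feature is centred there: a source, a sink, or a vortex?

At P (1.8, -2.3) the arrows circulate clockwise. Divergence ≈0, curl about -6 — near-zero divergence with nonzero curl is a vortex.

vortex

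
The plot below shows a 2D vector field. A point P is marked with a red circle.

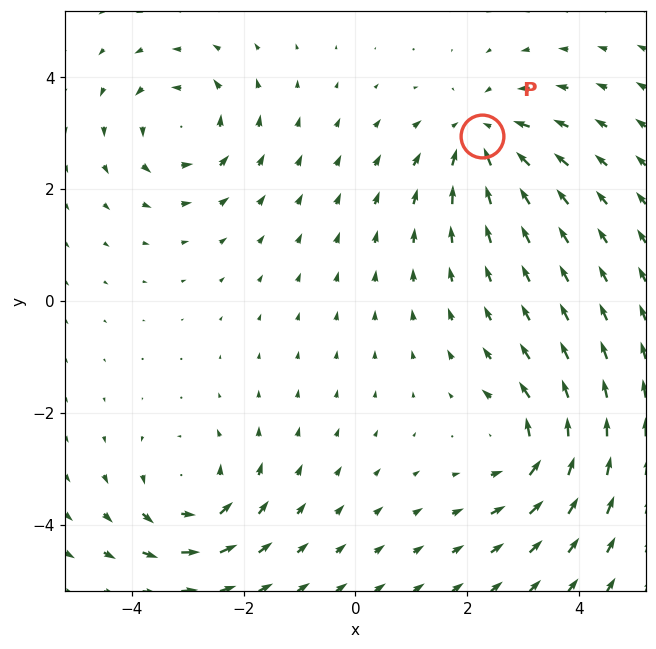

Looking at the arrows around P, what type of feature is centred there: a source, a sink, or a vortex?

sink

At P (2.3, 2.9) the arrows converge inward. Divergence about -5, curl ≈0 — negative divergence with near-zero curl is a sink.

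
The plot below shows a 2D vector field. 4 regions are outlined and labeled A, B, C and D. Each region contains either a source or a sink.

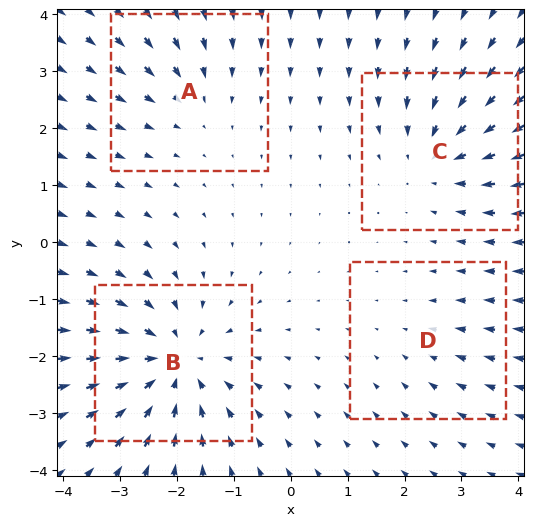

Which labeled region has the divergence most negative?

Divergence at each region's feature centre — A: about -3, B: about -6, C: about -4, D: about -2. Region B is most negative.

B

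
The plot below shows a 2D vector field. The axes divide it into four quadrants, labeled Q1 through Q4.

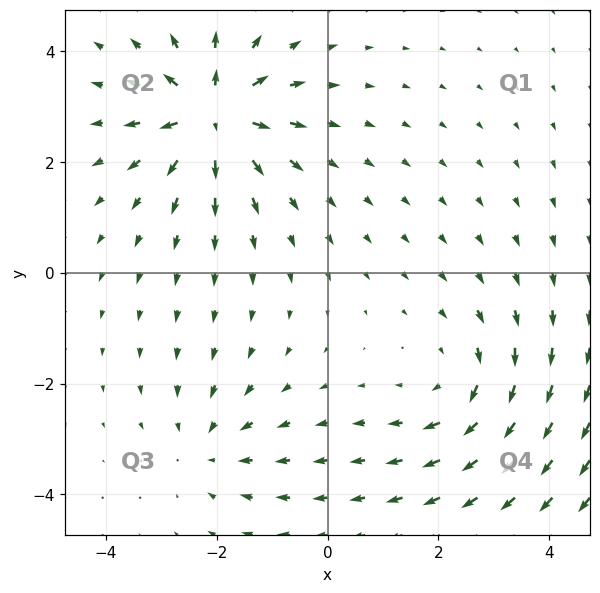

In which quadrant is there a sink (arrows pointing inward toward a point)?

Q3

The sink sits at approximately (-2.2, -3.2), which lies in quadrant Q3. The divergence there is about -3, negative as expected for a sink.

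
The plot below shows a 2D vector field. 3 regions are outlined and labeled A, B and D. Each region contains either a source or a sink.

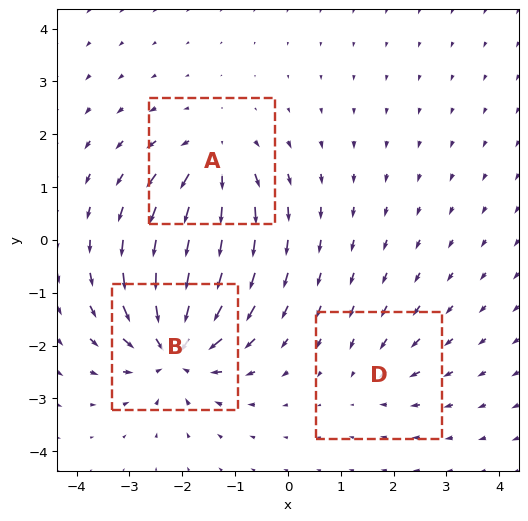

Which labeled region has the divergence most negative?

Divergence at each region's feature centre — A: about +4, B: about -6, D: about -2. Region B is most negative.

B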